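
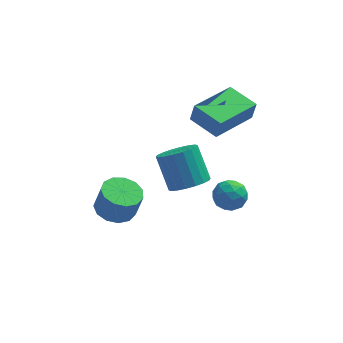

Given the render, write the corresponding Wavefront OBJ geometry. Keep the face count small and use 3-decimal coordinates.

v -0.364 0.519 -1.991
v 0.115 1.101 -2.258
v -0.296 1.983 -1.077
v -0.776 1.401 -0.809
v -0.194 1.173 -2.419
v -0.606 2.054 -1.238
v -0.537 1.115 -2.495
v -0.949 1.997 -1.314
v -0.846 0.939 -2.472
v -1.257 1.821 -1.291
v -1.059 0.68 -2.353
v -1.471 1.562 -1.172
v -1.135 0.389 -2.162
v -1.546 1.271 -0.981
v -1.058 0.124 -1.937
v -1.469 1.006 -0.756
v -0.844 -0.063 -1.723
v -1.255 0.819 -0.542
v -0.534 -0.134 -1.562
v -0.946 0.747 -0.381
v -0.191 -0.077 -1.486
v -0.603 0.805 -0.305
v 0.117 0.099 -1.509
v -0.294 0.981 -0.328
v 0.331 0.358 -1.628
v -0.081 1.24 -0.447
v 0.406 0.649 -1.819
v -0.005 1.531 -0.638
v 0.329 0.914 -2.044
v -0.082 1.796 -0.863
v -3.104 0.729 -3.485
v -2.58 1.34 -3.579
v -2.292 1.262 -2.49
v -2.816 0.651 -2.395
v -2.978 1.529 -3.461
v -2.69 1.451 -2.371
v -3.416 1.464 -3.35
v -3.128 1.386 -2.26
v -3.755 1.166 -3.281
v -3.467 1.088 -2.192
v -3.887 0.729 -3.278
v -3.599 0.651 -2.188
v -3.771 0.292 -3.34
v -3.482 0.214 -2.25
v -3.442 -0.006 -3.448
v -3.154 -0.084 -2.358
v -3.007 -0.071 -3.568
v -2.719 -0.149 -2.478
v -2.602 0.118 -3.662
v -2.314 0.04 -2.572
v -2.357 0.502 -3.699
v -2.069 0.423 -2.609
v -2.349 0.957 -3.668
v -2.061 0.879 -2.578
v -0.258 1.863 0.614
v -0.109 1.835 1.42
v 1.18 3.206 0.393
v 1.329 3.179 1.199
v 0.611 0.901 0.421
v 0.76 0.874 1.227
v 2.049 2.245 0.2
v 2.198 2.217 1.006
v 0.445 -1.242 -1.496
v 0.829 -0.71 -1.686
v 1.071 -1.37 -0.594
v 1.455 -0.838 -0.784
v 0.81 -0.739 -0.581
v 0.423 -0.659 -1.139
v 1.477 -1.421 -1.141
v 1.09 -1.341 -1.699
v 1.467 -0.82 -1.468
v 1.055 -0.399 -1.121
v 0.845 -1.681 -1.159
v 0.433 -1.26 -0.812
v 0.582 -0.964 -1.67
v 1.318 -1.116 -0.61
v 0.939 -1.057 -0.49
v 1.165 -0.744 -0.602
v 0.343 -0.935 -1.348
v 0.569 -0.622 -1.46
v 0.558 -0.639 -0.811
v 1.331 -1.458 -0.82
v 1.557 -1.145 -0.932
v 0.735 -1.336 -1.678
v 0.961 -1.023 -1.79
v 1.342 -1.441 -1.469
v 1.182 -0.716 -1.654
v 1.551 -0.792 -1.124
v 1.563 -1.134 -1.333
v 1.336 -1.088 -1.661
v 0.94 -0.469 -1.45
v 1.308 -0.544 -0.92
v 0.929 -0.486 -0.8
v 0.702 -0.439 -1.128
v 1.315 -0.534 -1.322
v 0.592 -1.536 -1.36
v 0.96 -1.611 -0.83
v 1.198 -1.641 -1.152
v 0.971 -1.594 -1.48
v 0.349 -1.288 -1.156
v 0.718 -1.364 -0.626
v 0.564 -0.992 -0.619
v 0.337 -0.946 -0.947
v 0.585 -1.546 -0.958
f 2 1 5
f 2 5 3
f 3 5 6
f 3 6 4
f 5 1 7
f 5 7 6
f 6 7 8
f 6 8 4
f 7 1 9
f 7 9 8
f 8 9 10
f 8 10 4
f 9 1 11
f 9 11 10
f 10 11 12
f 10 12 4
f 11 1 13
f 11 13 12
f 12 13 14
f 12 14 4
f 13 1 15
f 13 15 14
f 14 15 16
f 14 16 4
f 15 1 17
f 15 17 16
f 16 17 18
f 16 18 4
f 17 1 19
f 17 19 18
f 18 19 20
f 18 20 4
f 19 1 21
f 19 21 20
f 20 21 22
f 20 22 4
f 21 1 23
f 21 23 22
f 22 23 24
f 22 24 4
f 23 1 25
f 23 25 24
f 24 25 26
f 24 26 4
f 25 1 27
f 25 27 26
f 26 27 28
f 26 28 4
f 27 1 29
f 27 29 28
f 28 29 30
f 28 30 4
f 29 1 2
f 29 2 30
f 30 2 3
f 30 3 4
f 32 31 35
f 32 35 33
f 33 35 36
f 33 36 34
f 35 31 37
f 35 37 36
f 36 37 38
f 36 38 34
f 37 31 39
f 37 39 38
f 38 39 40
f 38 40 34
f 39 31 41
f 39 41 40
f 40 41 42
f 40 42 34
f 41 31 43
f 41 43 42
f 42 43 44
f 42 44 34
f 43 31 45
f 43 45 44
f 44 45 46
f 44 46 34
f 45 31 47
f 45 47 46
f 46 47 48
f 46 48 34
f 47 31 49
f 47 49 48
f 48 49 50
f 48 50 34
f 49 31 51
f 49 51 50
f 50 51 52
f 50 52 34
f 51 31 53
f 51 53 52
f 52 53 54
f 52 54 34
f 53 31 32
f 53 32 54
f 54 32 33
f 54 33 34
f 56 58 55
f 59 56 55
f 55 58 57
f 57 59 55
f 56 62 58
f 60 56 59
f 60 62 56
f 58 62 57
f 61 59 57
f 57 62 61
f 61 60 59
f 62 60 61
f 63 100 79
f 100 74 103
f 79 103 68
f 100 103 79
f 63 79 75
f 79 68 80
f 75 80 64
f 79 80 75
f 63 75 84
f 75 64 85
f 84 85 70
f 75 85 84
f 63 84 96
f 84 70 99
f 96 99 73
f 84 99 96
f 63 96 100
f 96 73 104
f 100 104 74
f 96 104 100
f 64 80 91
f 80 68 94
f 91 94 72
f 80 94 91
f 68 103 81
f 103 74 102
f 81 102 67
f 103 102 81
f 74 104 101
f 104 73 97
f 101 97 65
f 104 97 101
f 73 99 98
f 99 70 86
f 98 86 69
f 99 86 98
f 70 85 90
f 85 64 87
f 90 87 71
f 85 87 90
f 66 92 78
f 92 72 93
f 78 93 67
f 92 93 78
f 66 78 76
f 78 67 77
f 76 77 65
f 78 77 76
f 66 76 83
f 76 65 82
f 83 82 69
f 76 82 83
f 66 83 88
f 83 69 89
f 88 89 71
f 83 89 88
f 66 88 92
f 88 71 95
f 92 95 72
f 88 95 92
f 67 93 81
f 93 72 94
f 81 94 68
f 93 94 81
f 65 77 101
f 77 67 102
f 101 102 74
f 77 102 101
f 69 82 98
f 82 65 97
f 98 97 73
f 82 97 98
f 71 89 90
f 89 69 86
f 90 86 70
f 89 86 90
f 72 95 91
f 95 71 87
f 91 87 64
f 95 87 91



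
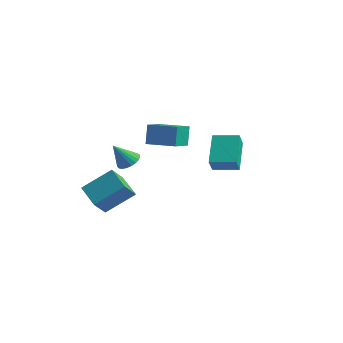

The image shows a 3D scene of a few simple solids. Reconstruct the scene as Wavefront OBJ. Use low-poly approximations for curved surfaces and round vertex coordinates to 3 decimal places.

v 1.538 2.305 1.998
v 1.776 1.804 2.706
v 2.572 2.944 2.104
v 2.81 2.442 2.812
v 2.33 1.198 0.948
v 2.568 0.696 1.656
v 3.364 1.836 1.054
v 3.602 1.335 1.762
v -3.214 -1.488 -1.049
v -2.389 -0.35 -0.024
v -3.309 -0.691 -1.858
v -2.484 0.448 -0.833
v -1.996 -1.888 -1.587
v -1.171 -0.749 -0.562
v -2.091 -1.09 -2.396
v -1.266 0.048 -1.371
v -3.38 2.89 0.286
v -3.588 3.233 1.374
v -3.777 4.177 -0.195
v -3.984 4.52 0.894
v -1.936 3.38 0.406
v -2.143 3.723 1.495
v -2.332 4.667 -0.074
v -2.54 5.01 1.014
v -2.913 1.271 -0.159
v -2.309 1.128 -0.05
v -3.267 0.609 0.939
v -2.335 1.355 0.078
v -2.461 1.567 0.166
v -2.666 1.728 0.197
v -2.913 1.81 0.166
v -3.16 1.799 0.08
v -3.364 1.696 -0.048
v -3.49 1.52 -0.195
v -3.517 1.301 -0.336
v -3.439 1.076 -0.446
v -3.27 0.885 -0.507
v -3.039 0.761 -0.507
v -2.786 0.725 -0.447
v -2.556 0.783 -0.337
v -2.387 0.926 -0.197
f 2 4 1
f 5 2 1
f 1 4 3
f 3 5 1
f 2 8 4
f 6 2 5
f 6 8 2
f 4 8 3
f 7 5 3
f 3 8 7
f 7 6 5
f 8 6 7
f 10 12 9
f 13 10 9
f 9 12 11
f 11 13 9
f 10 16 12
f 14 10 13
f 14 16 10
f 12 16 11
f 15 13 11
f 11 16 15
f 15 14 13
f 16 14 15
f 18 20 17
f 21 18 17
f 17 20 19
f 19 21 17
f 18 24 20
f 22 18 21
f 22 24 18
f 20 24 19
f 23 21 19
f 19 24 23
f 23 22 21
f 24 22 23
f 26 25 28
f 26 28 27
f 28 25 29
f 28 29 27
f 29 25 30
f 29 30 27
f 30 25 31
f 30 31 27
f 31 25 32
f 31 32 27
f 32 25 33
f 32 33 27
f 33 25 34
f 33 34 27
f 34 25 35
f 34 35 27
f 35 25 36
f 35 36 27
f 36 25 37
f 36 37 27
f 37 25 38
f 37 38 27
f 38 25 39
f 38 39 27
f 39 25 40
f 39 40 27
f 40 25 41
f 40 41 27
f 41 25 26
f 41 26 27



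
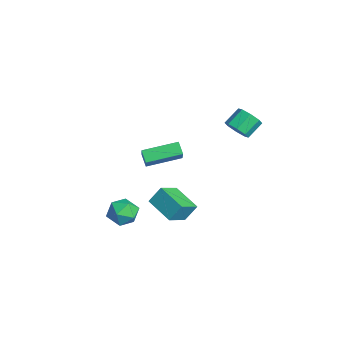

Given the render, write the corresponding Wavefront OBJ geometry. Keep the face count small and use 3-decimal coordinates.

v 1.053 2.84 3.595
v 1.517 3.374 3.222
v 1.091 4.254 3.951
v 0.627 3.72 4.325
v 0.964 3.321 2.963
v 0.538 4.202 3.692
v 0.464 2.987 3.074
v 0.038 3.867 3.804
v 0.309 2.566 3.491
v -0.117 3.446 4.221
v 0.589 2.306 3.969
v 0.163 3.186 4.698
v 1.142 2.358 4.228
v 0.716 3.239 4.957
v 1.642 2.693 4.116
v 1.216 3.573 4.846
v 1.797 3.114 3.699
v 1.371 3.994 4.429
v -3.516 -1.348 -0.749
v -2.151 -1.659 0.565
v -3.44 0.739 -0.334
v -2.075 0.429 0.98
v -2.905 -1.249 -1.36
v -1.54 -1.559 -0.046
v -2.829 0.839 -0.945
v -1.464 0.528 0.369
v -0.941 -1.56 -2.854
v -0.931 -0.861 -1.855
v -1.724 -0.479 -3.602
v -1.714 0.22 -2.603
v 0.674 -0.78 -3.417
v 0.684 -0.081 -2.418
v -0.109 0.301 -4.165
v -0.099 1 -3.166
v 1.94 -3.32 -1.173
v 2.6 -2.883 -0.617
v 2.64 -4.697 -0.923
v 3.3 -4.26 -0.367
v 2.384 -4.332 -0.065
v 1.952 -3.48 -0.219
v 3.288 -4.1 -1.321
v 2.856 -3.248 -1.475
v 3.434 -3.365 -0.709
v 2.875 -3.509 0.068
v 2.365 -4.071 -1.608
v 1.806 -4.215 -0.831
f 2 1 5
f 2 5 3
f 3 5 6
f 3 6 4
f 5 1 7
f 5 7 6
f 6 7 8
f 6 8 4
f 7 1 9
f 7 9 8
f 8 9 10
f 8 10 4
f 9 1 11
f 9 11 10
f 10 11 12
f 10 12 4
f 11 1 13
f 11 13 12
f 12 13 14
f 12 14 4
f 13 1 15
f 13 15 14
f 14 15 16
f 14 16 4
f 15 1 17
f 15 17 16
f 16 17 18
f 16 18 4
f 17 1 2
f 17 2 18
f 18 2 3
f 18 3 4
f 20 22 19
f 23 20 19
f 19 22 21
f 21 23 19
f 20 26 22
f 24 20 23
f 24 26 20
f 22 26 21
f 25 23 21
f 21 26 25
f 25 24 23
f 26 24 25
f 28 30 27
f 31 28 27
f 27 30 29
f 29 31 27
f 28 34 30
f 32 28 31
f 32 34 28
f 30 34 29
f 33 31 29
f 29 34 33
f 33 32 31
f 34 32 33
f 35 46 40
f 35 40 36
f 35 36 42
f 35 42 45
f 35 45 46
f 36 40 44
f 40 46 39
f 46 45 37
f 45 42 41
f 42 36 43
f 38 44 39
f 38 39 37
f 38 37 41
f 38 41 43
f 38 43 44
f 39 44 40
f 37 39 46
f 41 37 45
f 43 41 42
f 44 43 36



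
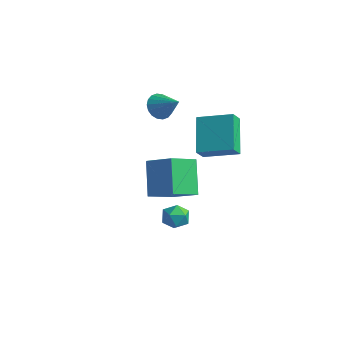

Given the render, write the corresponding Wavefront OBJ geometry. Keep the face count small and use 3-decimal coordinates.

v -1.074 1.379 0.321
v -1.326 -0.113 1.051
v 0.395 1.523 1.122
v 0.144 0.032 1.853
v -0.124 0.448 -1.253
v -0.375 -1.043 -0.522
v 1.346 0.593 -0.451
v 1.094 -0.899 0.279
v -0.602 2.125 -3.43
v -0.25 1.696 -3.99
v -1.47 1.204 -3.27
v -1.118 0.775 -3.83
v -0.757 0.893 -3.139
v -0.221 1.462 -3.238
v -1.499 1.438 -4.022
v -0.963 2.007 -4.121
v -0.805 1.271 -4.356
v -0.346 0.934 -3.81
v -1.374 1.966 -3.45
v -0.915 1.629 -2.904
v -4.079 3.859 1.762
v -3.689 4.298 1.205
v -2.801 3.861 2.658
v -3.837 4.55 1.416
v -4.033 4.665 1.696
v -4.239 4.62 1.989
v -4.412 4.424 2.237
v -4.52 4.117 2.391
v -4.54 3.758 2.42
v -4.469 3.419 2.32
v -4.32 3.168 2.109
v -4.124 3.053 1.829
v -3.919 3.098 1.536
v -3.745 3.293 1.288
v -3.638 3.601 1.134
v -3.617 3.96 1.104
v -0.575 3.122 2.545
v -0.454 2.477 3.245
v 1.003 3.967 3.049
v 1.124 3.322 3.75
v 0.536 1.858 1.19
v 0.657 1.213 1.891
v 2.114 2.703 1.695
v 2.235 2.058 2.395
f 2 4 1
f 5 2 1
f 1 4 3
f 3 5 1
f 2 8 4
f 6 2 5
f 6 8 2
f 4 8 3
f 7 5 3
f 3 8 7
f 7 6 5
f 8 6 7
f 9 20 14
f 9 14 10
f 9 10 16
f 9 16 19
f 9 19 20
f 10 14 18
f 14 20 13
f 20 19 11
f 19 16 15
f 16 10 17
f 12 18 13
f 12 13 11
f 12 11 15
f 12 15 17
f 12 17 18
f 13 18 14
f 11 13 20
f 15 11 19
f 17 15 16
f 18 17 10
f 22 21 24
f 22 24 23
f 24 21 25
f 24 25 23
f 25 21 26
f 25 26 23
f 26 21 27
f 26 27 23
f 27 21 28
f 27 28 23
f 28 21 29
f 28 29 23
f 29 21 30
f 29 30 23
f 30 21 31
f 30 31 23
f 31 21 32
f 31 32 23
f 32 21 33
f 32 33 23
f 33 21 34
f 33 34 23
f 34 21 35
f 34 35 23
f 35 21 36
f 35 36 23
f 36 21 22
f 36 22 23
f 38 40 37
f 41 38 37
f 37 40 39
f 39 41 37
f 38 44 40
f 42 38 41
f 42 44 38
f 40 44 39
f 43 41 39
f 39 44 43
f 43 42 41
f 44 42 43



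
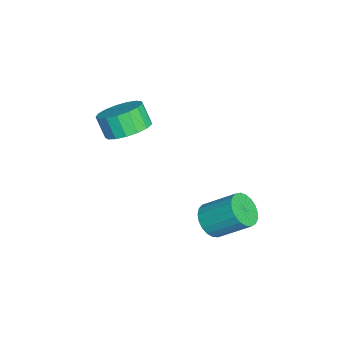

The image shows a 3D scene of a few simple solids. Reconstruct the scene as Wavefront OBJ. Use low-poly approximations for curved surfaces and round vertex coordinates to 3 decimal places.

v -3.706 -2.436 1.528
v -2.824 -2.863 1.729
v -3.233 -3.272 2.653
v -4.114 -2.844 2.452
v -2.792 -2.432 1.934
v -3.2 -2.841 2.858
v -2.968 -2.002 2.046
v -3.377 -2.411 2.97
v -3.314 -1.671 2.04
v -3.723 -2.08 2.964
v -3.749 -1.515 1.916
v -4.158 -1.924 2.84
v -4.175 -1.57 1.703
v -4.583 -1.979 2.627
v -4.492 -1.823 1.451
v -4.901 -2.232 2.375
v -4.63 -2.217 1.216
v -5.039 -2.626 2.14
v -4.556 -2.661 1.052
v -4.965 -3.069 1.976
v -4.287 -3.053 0.998
v -4.696 -3.462 1.922
v -3.885 -3.304 1.065
v -4.294 -3.712 1.989
v -3.442 -3.355 1.238
v -3.85 -3.764 2.162
v -3.059 -3.197 1.477
v -3.468 -3.605 2.401
v -0.837 1.038 -1.376
v -0.558 1.485 -1.991
v -0.283 2.789 -0.919
v -0.563 2.342 -0.304
v -0.887 1.558 -1.995
v -0.612 2.862 -0.923
v -1.207 1.541 -1.893
v -0.932 2.844 -0.82
v -1.463 1.437 -1.7
v -1.188 2.741 -0.628
v -1.612 1.264 -1.452
v -1.337 2.568 -0.38
v -1.626 1.052 -1.191
v -1.351 2.356 -0.119
v -1.504 0.838 -0.962
v -1.229 2.141 0.111
v -1.267 0.658 -0.804
v -0.992 1.961 0.268
v -0.955 0.544 -0.745
v -0.68 1.847 0.327
v -0.623 0.516 -0.796
v -0.348 1.819 0.277
v -0.329 0.577 -0.947
v -0.054 1.881 0.126
v -0.122 0.719 -1.172
v 0.153 2.022 -0.099
v -0.039 0.916 -1.432
v 0.236 2.219 -0.36
v -0.094 1.134 -1.683
v 0.181 2.437 -0.61
v -0.277 1.335 -1.881
v -0.003 2.638 -0.808
f 2 1 5
f 2 5 3
f 3 5 6
f 3 6 4
f 5 1 7
f 5 7 6
f 6 7 8
f 6 8 4
f 7 1 9
f 7 9 8
f 8 9 10
f 8 10 4
f 9 1 11
f 9 11 10
f 10 11 12
f 10 12 4
f 11 1 13
f 11 13 12
f 12 13 14
f 12 14 4
f 13 1 15
f 13 15 14
f 14 15 16
f 14 16 4
f 15 1 17
f 15 17 16
f 16 17 18
f 16 18 4
f 17 1 19
f 17 19 18
f 18 19 20
f 18 20 4
f 19 1 21
f 19 21 20
f 20 21 22
f 20 22 4
f 21 1 23
f 21 23 22
f 22 23 24
f 22 24 4
f 23 1 25
f 23 25 24
f 24 25 26
f 24 26 4
f 25 1 27
f 25 27 26
f 26 27 28
f 26 28 4
f 27 1 2
f 27 2 28
f 28 2 3
f 28 3 4
f 30 29 33
f 30 33 31
f 31 33 34
f 31 34 32
f 33 29 35
f 33 35 34
f 34 35 36
f 34 36 32
f 35 29 37
f 35 37 36
f 36 37 38
f 36 38 32
f 37 29 39
f 37 39 38
f 38 39 40
f 38 40 32
f 39 29 41
f 39 41 40
f 40 41 42
f 40 42 32
f 41 29 43
f 41 43 42
f 42 43 44
f 42 44 32
f 43 29 45
f 43 45 44
f 44 45 46
f 44 46 32
f 45 29 47
f 45 47 46
f 46 47 48
f 46 48 32
f 47 29 49
f 47 49 48
f 48 49 50
f 48 50 32
f 49 29 51
f 49 51 50
f 50 51 52
f 50 52 32
f 51 29 53
f 51 53 52
f 52 53 54
f 52 54 32
f 53 29 55
f 53 55 54
f 54 55 56
f 54 56 32
f 55 29 57
f 55 57 56
f 56 57 58
f 56 58 32
f 57 29 59
f 57 59 58
f 58 59 60
f 58 60 32
f 59 29 30
f 59 30 60
f 60 30 31
f 60 31 32



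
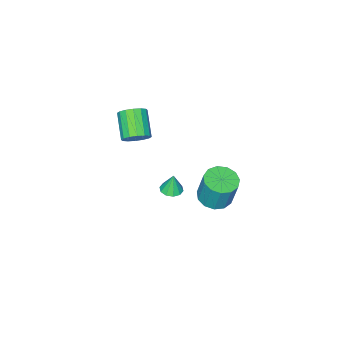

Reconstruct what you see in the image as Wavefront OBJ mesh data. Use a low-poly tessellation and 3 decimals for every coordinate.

v -3.486 -0.144 -2.3
v -2.464 0.036 -2.365
v -2.431 0.564 -0.406
v -3.454 0.384 -0.34
v -2.729 0.542 -2.497
v -2.697 1.069 -0.537
v -3.235 0.83 -2.566
v -3.202 1.357 -0.606
v -3.82 0.809 -2.551
v -3.788 1.336 -0.591
v -4.3 0.485 -2.456
v -4.267 1.013 -0.496
v -4.521 -0.038 -2.311
v -4.488 0.49 -0.351
v -4.414 -0.595 -2.163
v -4.381 -0.067 -0.203
v -4.012 -1.008 -2.058
v -3.979 -0.481 -0.099
v -3.443 -1.147 -2.031
v -3.411 -0.62 -0.071
v -2.888 -0.968 -2.088
v -2.856 -0.44 -0.128
v -2.523 -0.527 -2.213
v -2.491 0.001 -0.253
v -0.279 -3.089 3.276
v 0.401 -3.582 3.27
v -0.461 -4.784 4.278
v -1.141 -4.291 4.284
v 0.451 -3.326 3.618
v -0.411 -4.528 4.626
v 0.305 -3.006 3.875
v -0.557 -4.208 4.882
v 0.003 -2.709 3.971
v -0.86 -3.911 4.978
v -0.375 -2.513 3.881
v -1.238 -3.716 4.888
v -0.727 -2.472 3.629
v -1.59 -3.674 4.636
v -0.959 -2.596 3.282
v -1.821 -3.798 4.29
v -1.009 -2.852 2.934
v -1.871 -4.054 3.942
v -0.863 -3.172 2.678
v -1.725 -4.374 3.685
v -0.56 -3.469 2.582
v -1.423 -4.671 3.589
v -0.182 -3.664 2.672
v -1.045 -4.867 3.679
v 0.17 -3.706 2.924
v -0.693 -4.908 3.931
v -3.501 -3.617 -4.292
v -3.091 -4.181 -4.228
v -3.599 -3.543 -3.008
v -2.837 -3.831 -4.229
v -2.837 -3.399 -4.254
v -3.09 -3.05 -4.293
v -3.5 -2.918 -4.333
v -3.911 -3.054 -4.356
v -4.164 -3.404 -4.356
v -4.164 -3.836 -4.33
v -3.911 -4.184 -4.291
v -3.501 -4.316 -4.251
f 2 1 5
f 2 5 3
f 3 5 6
f 3 6 4
f 5 1 7
f 5 7 6
f 6 7 8
f 6 8 4
f 7 1 9
f 7 9 8
f 8 9 10
f 8 10 4
f 9 1 11
f 9 11 10
f 10 11 12
f 10 12 4
f 11 1 13
f 11 13 12
f 12 13 14
f 12 14 4
f 13 1 15
f 13 15 14
f 14 15 16
f 14 16 4
f 15 1 17
f 15 17 16
f 16 17 18
f 16 18 4
f 17 1 19
f 17 19 18
f 18 19 20
f 18 20 4
f 19 1 21
f 19 21 20
f 20 21 22
f 20 22 4
f 21 1 23
f 21 23 22
f 22 23 24
f 22 24 4
f 23 1 2
f 23 2 24
f 24 2 3
f 24 3 4
f 26 25 29
f 26 29 27
f 27 29 30
f 27 30 28
f 29 25 31
f 29 31 30
f 30 31 32
f 30 32 28
f 31 25 33
f 31 33 32
f 32 33 34
f 32 34 28
f 33 25 35
f 33 35 34
f 34 35 36
f 34 36 28
f 35 25 37
f 35 37 36
f 36 37 38
f 36 38 28
f 37 25 39
f 37 39 38
f 38 39 40
f 38 40 28
f 39 25 41
f 39 41 40
f 40 41 42
f 40 42 28
f 41 25 43
f 41 43 42
f 42 43 44
f 42 44 28
f 43 25 45
f 43 45 44
f 44 45 46
f 44 46 28
f 45 25 47
f 45 47 46
f 46 47 48
f 46 48 28
f 47 25 49
f 47 49 48
f 48 49 50
f 48 50 28
f 49 25 26
f 49 26 50
f 50 26 27
f 50 27 28
f 52 51 54
f 52 54 53
f 54 51 55
f 54 55 53
f 55 51 56
f 55 56 53
f 56 51 57
f 56 57 53
f 57 51 58
f 57 58 53
f 58 51 59
f 58 59 53
f 59 51 60
f 59 60 53
f 60 51 61
f 60 61 53
f 61 51 62
f 61 62 53
f 62 51 52
f 62 52 53



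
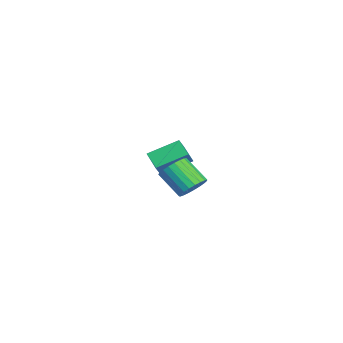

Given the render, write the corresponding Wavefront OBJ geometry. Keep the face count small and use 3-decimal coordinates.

v 3.711 0.582 0.995
v 4.214 0.921 1.687
v 3.272 -0.102 2.876
v 2.769 -0.442 2.185
v 3.924 1.17 1.67
v 2.981 0.147 2.859
v 3.597 1.316 1.537
v 2.654 0.293 2.726
v 3.289 1.336 1.31
v 2.347 0.313 2.499
v 3.055 1.225 1.029
v 2.112 0.202 2.218
v 2.934 1.003 0.742
v 1.991 -0.02 1.931
v 2.947 0.708 0.499
v 2.005 -0.315 1.688
v 3.093 0.391 0.341
v 2.15 -0.632 1.531
v 3.345 0.107 0.297
v 2.403 -0.916 1.486
v 3.661 -0.095 0.374
v 2.719 -1.118 1.563
v 3.986 -0.18 0.558
v 3.043 -1.203 1.747
v 4.263 -0.133 0.817
v 3.32 -1.156 2.007
v 4.444 0.037 1.108
v 3.502 -0.986 2.297
v 4.499 0.301 1.379
v 3.557 -0.722 2.568
v 4.418 0.614 1.584
v 3.475 -0.409 2.773
v -4.383 -1.131 -0.756
v -4.607 0.715 0.154
v -3.189 -0.696 -1.344
v -3.413 1.15 -0.434
v -3.887 -1.45 0.014
v -4.111 0.396 0.924
v -2.693 -1.015 -0.574
v -2.917 0.831 0.336
f 2 1 5
f 2 5 3
f 3 5 6
f 3 6 4
f 5 1 7
f 5 7 6
f 6 7 8
f 6 8 4
f 7 1 9
f 7 9 8
f 8 9 10
f 8 10 4
f 9 1 11
f 9 11 10
f 10 11 12
f 10 12 4
f 11 1 13
f 11 13 12
f 12 13 14
f 12 14 4
f 13 1 15
f 13 15 14
f 14 15 16
f 14 16 4
f 15 1 17
f 15 17 16
f 16 17 18
f 16 18 4
f 17 1 19
f 17 19 18
f 18 19 20
f 18 20 4
f 19 1 21
f 19 21 20
f 20 21 22
f 20 22 4
f 21 1 23
f 21 23 22
f 22 23 24
f 22 24 4
f 23 1 25
f 23 25 24
f 24 25 26
f 24 26 4
f 25 1 27
f 25 27 26
f 26 27 28
f 26 28 4
f 27 1 29
f 27 29 28
f 28 29 30
f 28 30 4
f 29 1 31
f 29 31 30
f 30 31 32
f 30 32 4
f 31 1 2
f 31 2 32
f 32 2 3
f 32 3 4
f 34 36 33
f 37 34 33
f 33 36 35
f 35 37 33
f 34 40 36
f 38 34 37
f 38 40 34
f 36 40 35
f 39 37 35
f 35 40 39
f 39 38 37
f 40 38 39



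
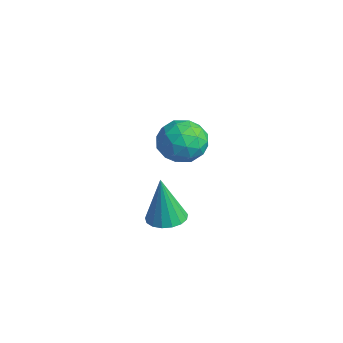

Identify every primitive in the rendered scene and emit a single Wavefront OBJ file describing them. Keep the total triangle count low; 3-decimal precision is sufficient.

v 2.333 -1.309 0.411
v 2.947 -1.806 0.405
v 2.207 -1.491 2.469
v 3.107 -1.466 0.445
v 3.089 -1.09 0.477
v 2.899 -0.763 0.494
v 2.578 -0.562 0.492
v 2.202 -0.532 0.472
v 1.856 -0.68 0.437
v 1.619 -0.972 0.397
v 1.546 -1.341 0.36
v 1.653 -1.703 0.334
v 1.916 -1.974 0.326
v 2.274 -2.093 0.338
v 2.647 -2.033 0.366
v -2.89 2.176 1.527
v -1.978 2.677 1.128
v -2.442 0.663 0.652
v -1.53 1.164 0.253
v -1.605 0.925 1.339
v -1.881 1.86 1.88
v -2.539 1.48 -0.1
v -2.815 2.415 0.441
v -1.761 2.247 0.123
v -1.183 1.903 1.012
v -3.237 1.437 0.768
v -2.659 1.093 1.657
v -2.473 2.559 1.404
v -1.947 0.781 0.376
v -1.991 0.64 1.014
v -1.454 0.935 0.78
v -2.417 2.079 1.846
v -1.88 2.373 1.612
v -1.661 1.343 1.736
v -2.54 0.967 0.168
v -2.003 1.261 -0.066
v -2.966 2.405 1
v -2.429 2.7 0.766
v -2.759 1.997 0.044
v -1.809 2.601 0.579
v -1.546 1.712 0.065
v -2.139 1.898 -0.143
v -2.302 2.447 0.175
v -1.47 2.399 1.101
v -1.207 1.51 0.588
v -1.251 1.369 1.226
v -1.413 1.919 1.543
v -1.342 2.146 0.511
v -3.213 1.83 1.192
v -2.95 0.941 0.679
v -3.007 1.421 0.237
v -3.169 1.971 0.554
v -2.874 1.628 1.715
v -2.611 0.739 1.201
v -2.118 0.893 1.605
v -2.281 1.442 1.923
v -3.078 1.194 1.269
f 2 1 4
f 2 4 3
f 4 1 5
f 4 5 3
f 5 1 6
f 5 6 3
f 6 1 7
f 6 7 3
f 7 1 8
f 7 8 3
f 8 1 9
f 8 9 3
f 9 1 10
f 9 10 3
f 10 1 11
f 10 11 3
f 11 1 12
f 11 12 3
f 12 1 13
f 12 13 3
f 13 1 14
f 13 14 3
f 14 1 15
f 14 15 3
f 15 1 2
f 15 2 3
f 16 53 32
f 53 27 56
f 32 56 21
f 53 56 32
f 16 32 28
f 32 21 33
f 28 33 17
f 32 33 28
f 16 28 37
f 28 17 38
f 37 38 23
f 28 38 37
f 16 37 49
f 37 23 52
f 49 52 26
f 37 52 49
f 16 49 53
f 49 26 57
f 53 57 27
f 49 57 53
f 17 33 44
f 33 21 47
f 44 47 25
f 33 47 44
f 21 56 34
f 56 27 55
f 34 55 20
f 56 55 34
f 27 57 54
f 57 26 50
f 54 50 18
f 57 50 54
f 26 52 51
f 52 23 39
f 51 39 22
f 52 39 51
f 23 38 43
f 38 17 40
f 43 40 24
f 38 40 43
f 19 45 31
f 45 25 46
f 31 46 20
f 45 46 31
f 19 31 29
f 31 20 30
f 29 30 18
f 31 30 29
f 19 29 36
f 29 18 35
f 36 35 22
f 29 35 36
f 19 36 41
f 36 22 42
f 41 42 24
f 36 42 41
f 19 41 45
f 41 24 48
f 45 48 25
f 41 48 45
f 20 46 34
f 46 25 47
f 34 47 21
f 46 47 34
f 18 30 54
f 30 20 55
f 54 55 27
f 30 55 54
f 22 35 51
f 35 18 50
f 51 50 26
f 35 50 51
f 24 42 43
f 42 22 39
f 43 39 23
f 42 39 43
f 25 48 44
f 48 24 40
f 44 40 17
f 48 40 44



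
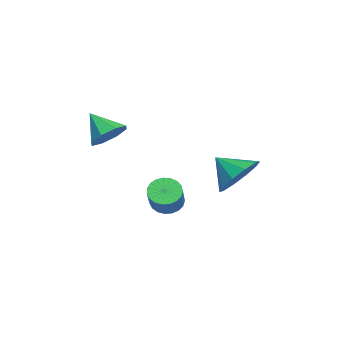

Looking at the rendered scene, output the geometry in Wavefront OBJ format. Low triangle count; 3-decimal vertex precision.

v 2.368 -3.393 1.791
v 2.85 -3.111 2.364
v 1.752 -4.127 2.669
v 2.345 -2.772 2.294
v 1.854 -2.796 1.929
v 1.664 -3.17 1.483
v 1.886 -3.674 1.218
v 2.391 -4.014 1.287
v 2.882 -3.99 1.652
v 3.072 -3.616 2.098
v -0.613 -1.429 -2.838
v -0.167 -1.221 -3.307
v 0.899 -1.262 -2.311
v 0.453 -1.471 -1.842
v -0.259 -0.976 -3.199
v 0.808 -1.017 -2.203
v -0.411 -0.809 -3.029
v 0.656 -0.85 -2.033
v -0.598 -0.75 -2.826
v 0.468 -0.791 -1.83
v -0.789 -0.808 -2.625
v 0.278 -0.849 -1.629
v -0.948 -0.974 -2.461
v 0.118 -1.015 -1.464
v -1.05 -1.218 -2.362
v 0.017 -1.259 -1.366
v -1.076 -1.499 -2.345
v -0.01 -1.54 -1.349
v -1.023 -1.768 -2.414
v 0.044 -1.809 -1.418
v -0.898 -1.979 -2.556
v 0.169 -2.02 -1.56
v -0.724 -2.094 -2.747
v 0.342 -2.135 -1.751
v -0.531 -2.095 -2.953
v 0.535 -2.136 -1.957
v -0.353 -1.98 -3.14
v 0.714 -2.021 -2.144
v -0.219 -1.77 -3.275
v 0.848 -1.812 -2.279
v -0.153 -1.502 -3.334
v 0.913 -1.543 -2.338
v 0.718 1.328 -0.929
v 1.535 0.705 -1.142
v 0.222 0.412 -0.151
v 1.687 1.064 -0.623
v 1.468 1.523 -0.22
v 0.963 1.908 -0.088
v 0.364 2.072 -0.277
v -0.1 1.951 -0.715
v -0.251 1.593 -1.234
v -0.033 1.133 -1.637
v 0.473 0.748 -1.769
v 1.072 0.585 -1.58
f 2 1 4
f 2 4 3
f 4 1 5
f 4 5 3
f 5 1 6
f 5 6 3
f 6 1 7
f 6 7 3
f 7 1 8
f 7 8 3
f 8 1 9
f 8 9 3
f 9 1 10
f 9 10 3
f 10 1 2
f 10 2 3
f 12 11 15
f 12 15 13
f 13 15 16
f 13 16 14
f 15 11 17
f 15 17 16
f 16 17 18
f 16 18 14
f 17 11 19
f 17 19 18
f 18 19 20
f 18 20 14
f 19 11 21
f 19 21 20
f 20 21 22
f 20 22 14
f 21 11 23
f 21 23 22
f 22 23 24
f 22 24 14
f 23 11 25
f 23 25 24
f 24 25 26
f 24 26 14
f 25 11 27
f 25 27 26
f 26 27 28
f 26 28 14
f 27 11 29
f 27 29 28
f 28 29 30
f 28 30 14
f 29 11 31
f 29 31 30
f 30 31 32
f 30 32 14
f 31 11 33
f 31 33 32
f 32 33 34
f 32 34 14
f 33 11 35
f 33 35 34
f 34 35 36
f 34 36 14
f 35 11 37
f 35 37 36
f 36 37 38
f 36 38 14
f 37 11 39
f 37 39 38
f 38 39 40
f 38 40 14
f 39 11 41
f 39 41 40
f 40 41 42
f 40 42 14
f 41 11 12
f 41 12 42
f 42 12 13
f 42 13 14
f 44 43 46
f 44 46 45
f 46 43 47
f 46 47 45
f 47 43 48
f 47 48 45
f 48 43 49
f 48 49 45
f 49 43 50
f 49 50 45
f 50 43 51
f 50 51 45
f 51 43 52
f 51 52 45
f 52 43 53
f 52 53 45
f 53 43 54
f 53 54 45
f 54 43 44
f 54 44 45



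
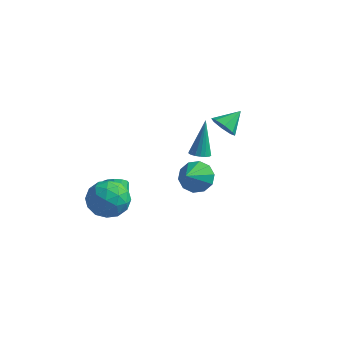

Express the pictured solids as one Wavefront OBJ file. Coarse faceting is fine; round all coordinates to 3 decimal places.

v 0.953 0.84 0.377
v 1.232 0.396 0.574
v 0.827 1.62 2.323
v 1.415 0.557 0.521
v 1.506 0.774 0.439
v 1.487 1.005 0.346
v 1.363 1.202 0.258
v 1.157 1.328 0.195
v 0.911 1.357 0.167
v 0.673 1.283 0.181
v 0.491 1.122 0.234
v 0.4 0.905 0.315
v 0.419 0.675 0.409
v 0.543 0.477 0.496
v 0.748 0.351 0.56
v 0.994 0.322 0.588
v -2.628 -1.239 -3.019
v -2.033 -1.105 -2.768
v -2.476 -0.327 -2.13
v -3.072 -0.461 -2.381
v -2.073 -0.885 -3.065
v -2.517 -0.107 -2.427
v -2.29 -0.777 -3.347
v -2.733 0.001 -2.709
v -2.614 -0.816 -3.525
v -3.058 -0.038 -2.887
v -2.943 -0.989 -3.543
v -3.386 -0.211 -2.905
v -3.171 -1.242 -3.394
v -3.615 -0.463 -2.756
v -3.228 -1.493 -3.126
v -3.671 -0.715 -2.488
v -3.094 -1.664 -2.824
v -3.537 -0.886 -2.186
v -2.812 -1.7 -2.584
v -3.256 -0.922 -1.946
v -2.472 -1.59 -2.482
v -2.915 -0.811 -1.844
v -2.181 -1.368 -2.551
v -2.625 -0.59 -1.913
v -2.078 -1.63 -1.441
v -1.114 -2.19 -1.787
v -3.106 -3.17 -1.813
v -2.142 -3.73 -2.159
v -2.289 -3.462 -1.033
v -1.653 -2.51 -0.803
v -2.567 -2.85 -2.797
v -1.931 -1.898 -2.567
v -1.416 -2.944 -2.625
v -1.244 -3.322 -1.535
v -2.976 -2.038 -2.065
v -2.804 -2.416 -0.975
v -1.506 -1.775 -1.581
v -2.714 -3.585 -2.019
v -2.8 -3.428 -1.357
v -2.234 -3.757 -1.56
v -1.823 -1.963 -1.003
v -1.256 -2.292 -1.206
v -1.947 -3.04 -0.763
v -2.964 -3.068 -2.394
v -2.397 -3.397 -2.597
v -1.986 -1.603 -2.04
v -1.42 -1.932 -2.243
v -2.273 -2.32 -2.837
v -1.117 -2.547 -2.277
v -1.721 -3.452 -2.496
v -1.97 -2.935 -2.871
v -1.597 -2.375 -2.736
v -1.016 -2.769 -1.636
v -1.62 -3.674 -1.855
v -1.706 -3.517 -1.193
v -1.333 -2.958 -1.058
v -1.193 -3.212 -2.129
v -2.6 -1.686 -1.745
v -3.204 -2.591 -1.964
v -2.887 -2.402 -2.542
v -2.514 -1.843 -2.407
v -2.499 -1.908 -1.104
v -3.103 -2.813 -1.323
v -2.623 -2.985 -0.864
v -2.25 -2.425 -0.729
v -3.027 -2.148 -1.471
v 0.919 3.235 0.885
v 1.142 3.595 0.23
v 1.341 4.265 1.595
v 0.578 3.722 0.38
v 0.214 3.564 0.827
v 0.263 3.213 1.307
v 0.696 2.875 1.54
v 1.26 2.748 1.39
v 1.624 2.906 0.944
v 1.575 3.257 0.463
v 2.782 -2.767 1.717
v 3.206 -2.281 2.344
v 2.858 -3.873 2.523
v 2.66 -2.248 2.442
v 2.16 -2.413 2.263
v 1.897 -2.713 1.875
v 1.973 -3.034 1.427
v 2.357 -3.253 1.09
v 2.904 -3.287 0.993
v 3.404 -3.121 1.172
v 3.666 -2.821 1.559
v 3.591 -2.5 2.007
f 2 1 4
f 2 4 3
f 4 1 5
f 4 5 3
f 5 1 6
f 5 6 3
f 6 1 7
f 6 7 3
f 7 1 8
f 7 8 3
f 8 1 9
f 8 9 3
f 9 1 10
f 9 10 3
f 10 1 11
f 10 11 3
f 11 1 12
f 11 12 3
f 12 1 13
f 12 13 3
f 13 1 14
f 13 14 3
f 14 1 15
f 14 15 3
f 15 1 16
f 15 16 3
f 16 1 2
f 16 2 3
f 18 17 21
f 18 21 19
f 19 21 22
f 19 22 20
f 21 17 23
f 21 23 22
f 22 23 24
f 22 24 20
f 23 17 25
f 23 25 24
f 24 25 26
f 24 26 20
f 25 17 27
f 25 27 26
f 26 27 28
f 26 28 20
f 27 17 29
f 27 29 28
f 28 29 30
f 28 30 20
f 29 17 31
f 29 31 30
f 30 31 32
f 30 32 20
f 31 17 33
f 31 33 32
f 32 33 34
f 32 34 20
f 33 17 35
f 33 35 34
f 34 35 36
f 34 36 20
f 35 17 37
f 35 37 36
f 36 37 38
f 36 38 20
f 37 17 39
f 37 39 38
f 38 39 40
f 38 40 20
f 39 17 18
f 39 18 40
f 40 18 19
f 40 19 20
f 41 78 57
f 78 52 81
f 57 81 46
f 78 81 57
f 41 57 53
f 57 46 58
f 53 58 42
f 57 58 53
f 41 53 62
f 53 42 63
f 62 63 48
f 53 63 62
f 41 62 74
f 62 48 77
f 74 77 51
f 62 77 74
f 41 74 78
f 74 51 82
f 78 82 52
f 74 82 78
f 42 58 69
f 58 46 72
f 69 72 50
f 58 72 69
f 46 81 59
f 81 52 80
f 59 80 45
f 81 80 59
f 52 82 79
f 82 51 75
f 79 75 43
f 82 75 79
f 51 77 76
f 77 48 64
f 76 64 47
f 77 64 76
f 48 63 68
f 63 42 65
f 68 65 49
f 63 65 68
f 44 70 56
f 70 50 71
f 56 71 45
f 70 71 56
f 44 56 54
f 56 45 55
f 54 55 43
f 56 55 54
f 44 54 61
f 54 43 60
f 61 60 47
f 54 60 61
f 44 61 66
f 61 47 67
f 66 67 49
f 61 67 66
f 44 66 70
f 66 49 73
f 70 73 50
f 66 73 70
f 45 71 59
f 71 50 72
f 59 72 46
f 71 72 59
f 43 55 79
f 55 45 80
f 79 80 52
f 55 80 79
f 47 60 76
f 60 43 75
f 76 75 51
f 60 75 76
f 49 67 68
f 67 47 64
f 68 64 48
f 67 64 68
f 50 73 69
f 73 49 65
f 69 65 42
f 73 65 69
f 84 83 86
f 84 86 85
f 86 83 87
f 86 87 85
f 87 83 88
f 87 88 85
f 88 83 89
f 88 89 85
f 89 83 90
f 89 90 85
f 90 83 91
f 90 91 85
f 91 83 92
f 91 92 85
f 92 83 84
f 92 84 85
f 94 93 96
f 94 96 95
f 96 93 97
f 96 97 95
f 97 93 98
f 97 98 95
f 98 93 99
f 98 99 95
f 99 93 100
f 99 100 95
f 100 93 101
f 100 101 95
f 101 93 102
f 101 102 95
f 102 93 103
f 102 103 95
f 103 93 104
f 103 104 95
f 104 93 94
f 104 94 95



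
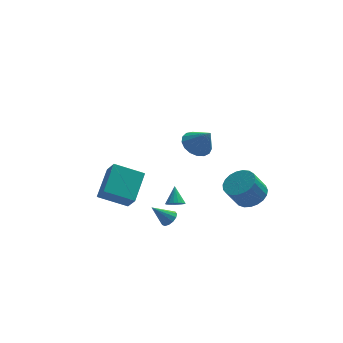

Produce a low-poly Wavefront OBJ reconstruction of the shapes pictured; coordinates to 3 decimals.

v 1.339 4.021 2.668
v 2.038 4.803 2.689
v 2.081 3.319 4.052
v 1.662 4.971 2.977
v 1.211 4.921 3.193
v 0.79 4.665 3.29
v 0.494 4.261 3.244
v 0.392 3.803 3.066
v 0.506 3.394 2.797
v 0.812 3.129 2.499
v 1.238 3.068 2.239
v 1.687 3.226 2.078
v 2.056 3.565 2.052
v 2.261 4.01 2.167
v 2.255 4.456 2.397
v -4.95 -3.501 4.121
v -4.202 -1.811 5.239
v -5.282 -2.697 3.128
v -4.534 -1.007 4.246
v -3.206 -3.753 3.334
v -2.458 -2.063 4.452
v -3.538 -2.949 2.341
v -2.79 -1.259 3.459
v 3.661 -2.392 2.322
v 4.206 -3.295 2.427
v 3.424 -3.611 3.763
v 2.879 -2.708 3.658
v 4.461 -3.008 2.644
v 3.679 -3.325 3.98
v 4.577 -2.615 2.805
v 3.796 -2.932 4.141
v 4.536 -2.183 2.883
v 3.754 -2.5 4.219
v 4.343 -1.788 2.864
v 3.561 -2.104 4.2
v 4.032 -1.496 2.751
v 3.25 -1.813 4.087
v 3.657 -1.36 2.564
v 2.875 -1.676 3.9
v 3.282 -1.402 2.335
v 2.501 -1.718 3.671
v 2.973 -1.615 2.104
v 2.192 -1.931 3.44
v 2.783 -1.962 1.91
v 2.002 -2.279 3.247
v 2.745 -2.384 1.788
v 1.963 -2.701 3.124
v 2.865 -2.807 1.758
v 2.083 -3.124 3.094
v 3.123 -3.158 1.826
v 2.341 -3.475 3.162
v 3.473 -3.377 1.979
v 2.692 -3.694 3.315
v 3.856 -3.425 2.192
v 3.075 -3.742 3.528
v -1.214 -3.341 1.343
v -0.866 -3.697 1.678
v -2.226 -3.339 2.397
v -0.783 -3.38 1.758
v -0.836 -3.05 1.706
v -1.009 -2.812 1.539
v -1.248 -2.743 1.31
v -1.476 -2.863 1.091
v -1.621 -3.135 0.953
v -1.637 -3.473 0.938
v -1.519 -3.768 1.052
v -1.304 -3.928 1.259
v -1.061 -3.902 1.492
v -0.68 -1.828 1.509
v -0.336 -2.197 1.815
v -0.62 -0.992 2.451
v -0.162 -2.055 1.678
v -0.092 -1.868 1.507
v -0.137 -1.673 1.337
v -0.291 -1.509 1.201
v -0.521 -1.408 1.127
v -0.783 -1.39 1.127
v -1.025 -1.459 1.204
v -1.198 -1.6 1.341
v -1.269 -1.787 1.511
v -1.223 -1.982 1.681
v -1.07 -2.146 1.817
v -0.839 -2.247 1.892
v -0.577 -2.265 1.891
f 2 1 4
f 2 4 3
f 4 1 5
f 4 5 3
f 5 1 6
f 5 6 3
f 6 1 7
f 6 7 3
f 7 1 8
f 7 8 3
f 8 1 9
f 8 9 3
f 9 1 10
f 9 10 3
f 10 1 11
f 10 11 3
f 11 1 12
f 11 12 3
f 12 1 13
f 12 13 3
f 13 1 14
f 13 14 3
f 14 1 15
f 14 15 3
f 15 1 2
f 15 2 3
f 17 19 16
f 20 17 16
f 16 19 18
f 18 20 16
f 17 23 19
f 21 17 20
f 21 23 17
f 19 23 18
f 22 20 18
f 18 23 22
f 22 21 20
f 23 21 22
f 25 24 28
f 25 28 26
f 26 28 29
f 26 29 27
f 28 24 30
f 28 30 29
f 29 30 31
f 29 31 27
f 30 24 32
f 30 32 31
f 31 32 33
f 31 33 27
f 32 24 34
f 32 34 33
f 33 34 35
f 33 35 27
f 34 24 36
f 34 36 35
f 35 36 37
f 35 37 27
f 36 24 38
f 36 38 37
f 37 38 39
f 37 39 27
f 38 24 40
f 38 40 39
f 39 40 41
f 39 41 27
f 40 24 42
f 40 42 41
f 41 42 43
f 41 43 27
f 42 24 44
f 42 44 43
f 43 44 45
f 43 45 27
f 44 24 46
f 44 46 45
f 45 46 47
f 45 47 27
f 46 24 48
f 46 48 47
f 47 48 49
f 47 49 27
f 48 24 50
f 48 50 49
f 49 50 51
f 49 51 27
f 50 24 52
f 50 52 51
f 51 52 53
f 51 53 27
f 52 24 54
f 52 54 53
f 53 54 55
f 53 55 27
f 54 24 25
f 54 25 55
f 55 25 26
f 55 26 27
f 57 56 59
f 57 59 58
f 59 56 60
f 59 60 58
f 60 56 61
f 60 61 58
f 61 56 62
f 61 62 58
f 62 56 63
f 62 63 58
f 63 56 64
f 63 64 58
f 64 56 65
f 64 65 58
f 65 56 66
f 65 66 58
f 66 56 67
f 66 67 58
f 67 56 68
f 67 68 58
f 68 56 57
f 68 57 58
f 70 69 72
f 70 72 71
f 72 69 73
f 72 73 71
f 73 69 74
f 73 74 71
f 74 69 75
f 74 75 71
f 75 69 76
f 75 76 71
f 76 69 77
f 76 77 71
f 77 69 78
f 77 78 71
f 78 69 79
f 78 79 71
f 79 69 80
f 79 80 71
f 80 69 81
f 80 81 71
f 81 69 82
f 81 82 71
f 82 69 83
f 82 83 71
f 83 69 84
f 83 84 71
f 84 69 70
f 84 70 71



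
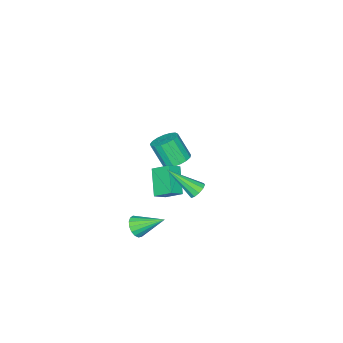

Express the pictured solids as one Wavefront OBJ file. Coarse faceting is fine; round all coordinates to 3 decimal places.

v -2.38 -2.471 -3.665
v -1.967 -1.848 -3.329
v -1.846 -2.666 -1.959
v -2.26 -3.289 -2.295
v -2.342 -1.766 -3.247
v -2.221 -2.584 -1.878
v -2.726 -1.846 -3.261
v -2.605 -2.665 -1.892
v -3.031 -2.07 -3.368
v -2.91 -2.888 -1.998
v -3.187 -2.385 -3.542
v -3.066 -3.203 -2.172
v -3.158 -2.72 -3.745
v -3.037 -3.538 -2.375
v -2.951 -2.997 -3.929
v -2.83 -3.816 -2.559
v -2.613 -3.155 -4.053
v -2.492 -3.973 -2.683
v -2.222 -3.155 -4.088
v -2.101 -3.974 -2.718
v -1.868 -2.999 -4.026
v -1.747 -3.817 -2.656
v -1.63 -2.722 -3.881
v -1.509 -3.54 -2.511
v -1.565 -2.387 -3.687
v -1.444 -3.205 -2.317
v -1.686 -2.072 -3.488
v -1.566 -2.89 -2.118
v 3.958 0.552 -3.036
v 4.566 0.772 -2.903
v 3.302 1.828 -2.144
v 4.489 0.92 -3.172
v 4.291 0.984 -3.409
v 4.016 0.949 -3.561
v 3.728 0.823 -3.593
v 3.493 0.635 -3.497
v 3.364 0.428 -3.296
v 3.372 0.249 -3.035
v 3.514 0.14 -2.775
v 3.758 0.126 -2.575
v 4.047 0.208 -2.48
v 4.317 0.37 -2.513
v 4.504 0.574 -2.666
v 3.432 4.07 1.555
v 3.727 4.43 1.786
v 4.108 2.73 2.785
v 3.443 4.425 1.936
v 3.155 4.283 1.94
v 2.972 4.06 1.798
v 2.965 3.841 1.563
v 3.136 3.71 1.325
v 3.421 3.716 1.175
v 3.709 3.857 1.171
v 3.892 4.08 1.313
v 3.899 4.299 1.548
v 1.857 0.417 -0.015
v 2.528 0.276 0.416
v 1.631 1.348 0.639
v 2.302 1.207 1.07
v 2.718 1.353 -1.05
v 3.389 1.212 -0.619
v 2.492 2.284 -0.396
v 3.163 2.143 0.035
f 2 1 5
f 2 5 3
f 3 5 6
f 3 6 4
f 5 1 7
f 5 7 6
f 6 7 8
f 6 8 4
f 7 1 9
f 7 9 8
f 8 9 10
f 8 10 4
f 9 1 11
f 9 11 10
f 10 11 12
f 10 12 4
f 11 1 13
f 11 13 12
f 12 13 14
f 12 14 4
f 13 1 15
f 13 15 14
f 14 15 16
f 14 16 4
f 15 1 17
f 15 17 16
f 16 17 18
f 16 18 4
f 17 1 19
f 17 19 18
f 18 19 20
f 18 20 4
f 19 1 21
f 19 21 20
f 20 21 22
f 20 22 4
f 21 1 23
f 21 23 22
f 22 23 24
f 22 24 4
f 23 1 25
f 23 25 24
f 24 25 26
f 24 26 4
f 25 1 27
f 25 27 26
f 26 27 28
f 26 28 4
f 27 1 2
f 27 2 28
f 28 2 3
f 28 3 4
f 30 29 32
f 30 32 31
f 32 29 33
f 32 33 31
f 33 29 34
f 33 34 31
f 34 29 35
f 34 35 31
f 35 29 36
f 35 36 31
f 36 29 37
f 36 37 31
f 37 29 38
f 37 38 31
f 38 29 39
f 38 39 31
f 39 29 40
f 39 40 31
f 40 29 41
f 40 41 31
f 41 29 42
f 41 42 31
f 42 29 43
f 42 43 31
f 43 29 30
f 43 30 31
f 45 44 47
f 45 47 46
f 47 44 48
f 47 48 46
f 48 44 49
f 48 49 46
f 49 44 50
f 49 50 46
f 50 44 51
f 50 51 46
f 51 44 52
f 51 52 46
f 52 44 53
f 52 53 46
f 53 44 54
f 53 54 46
f 54 44 55
f 54 55 46
f 55 44 45
f 55 45 46
f 57 59 56
f 60 57 56
f 56 59 58
f 58 60 56
f 57 63 59
f 61 57 60
f 61 63 57
f 59 63 58
f 62 60 58
f 58 63 62
f 62 61 60
f 63 61 62



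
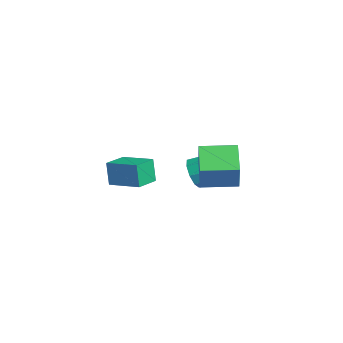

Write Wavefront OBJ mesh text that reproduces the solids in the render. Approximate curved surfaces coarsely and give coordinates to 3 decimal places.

v -2.729 -3.533 -3.662
v -3.069 -3.614 -2.234
v -1.435 -2.154 -3.276
v -1.775 -2.235 -1.848
v -1.685 -4.565 -3.472
v -2.025 -4.646 -2.044
v -0.391 -3.186 -3.086
v -0.731 -3.267 -1.658
v 2.549 -0.66 0.008
v 3.566 -0.861 1.73
v 2.839 1.227 0.057
v 3.856 1.026 1.779
v 4.044 -0.866 -0.899
v 5.061 -1.067 0.823
v 4.334 1.021 -0.85
v 5.351 0.82 0.872
v 0.047 -0.436 -2.091
v 0.43 -0.875 -1.328
v 0.876 0.696 -0.647
v 0.493 1.136 -1.409
v 0.884 -0.801 -1.796
v 1.331 0.77 -1.115
v 0.947 -0.556 -2.402
v 1.393 1.015 -1.721
v 0.588 -0.255 -2.863
v 1.034 1.317 -2.181
v -0.024 -0.038 -2.962
v 0.423 1.533 -2.28
v -0.603 -0.007 -2.653
v -0.156 1.564 -1.972
v -0.878 -0.177 -2.082
v -0.431 1.394 -1.4
v -0.72 -0.468 -1.514
v -0.274 1.103 -0.833
v -0.204 -0.744 -1.217
v 0.243 0.828 -0.535
f 2 4 1
f 5 2 1
f 1 4 3
f 3 5 1
f 2 8 4
f 6 2 5
f 6 8 2
f 4 8 3
f 7 5 3
f 3 8 7
f 7 6 5
f 8 6 7
f 10 12 9
f 13 10 9
f 9 12 11
f 11 13 9
f 10 16 12
f 14 10 13
f 14 16 10
f 12 16 11
f 15 13 11
f 11 16 15
f 15 14 13
f 16 14 15
f 18 17 21
f 18 21 19
f 19 21 22
f 19 22 20
f 21 17 23
f 21 23 22
f 22 23 24
f 22 24 20
f 23 17 25
f 23 25 24
f 24 25 26
f 24 26 20
f 25 17 27
f 25 27 26
f 26 27 28
f 26 28 20
f 27 17 29
f 27 29 28
f 28 29 30
f 28 30 20
f 29 17 31
f 29 31 30
f 30 31 32
f 30 32 20
f 31 17 33
f 31 33 32
f 32 33 34
f 32 34 20
f 33 17 35
f 33 35 34
f 34 35 36
f 34 36 20
f 35 17 18
f 35 18 36
f 36 18 19
f 36 19 20



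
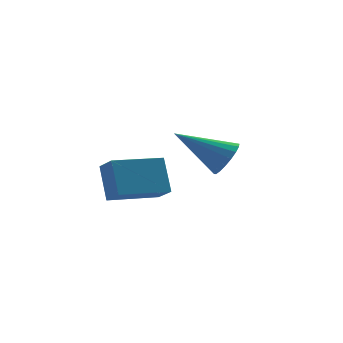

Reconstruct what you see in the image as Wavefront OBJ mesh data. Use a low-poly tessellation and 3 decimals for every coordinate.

v 0.393 1.207 -0.475
v 0.843 1.523 -0.011
v -1.113 1.833 0.555
v 0.791 1.753 -0.227
v 0.66 1.876 -0.493
v 0.476 1.865 -0.755
v 0.276 1.724 -0.962
v 0.099 1.481 -1.072
v -0.02 1.184 -1.065
v -0.056 0.891 -0.94
v -0.004 0.66 -0.724
v 0.127 0.538 -0.458
v 0.311 0.548 -0.196
v 0.511 0.689 0.011
v 0.688 0.932 0.122
v 0.806 1.23 0.114
v -3.976 -2.16 0.014
v -3.972 -1.397 1.066
v -4.152 -1.479 -0.48
v -4.148 -0.715 0.572
v -2.332 -1.885 -0.192
v -2.328 -1.121 0.86
v -2.508 -1.203 -0.686
v -2.504 -0.44 0.366
f 2 1 4
f 2 4 3
f 4 1 5
f 4 5 3
f 5 1 6
f 5 6 3
f 6 1 7
f 6 7 3
f 7 1 8
f 7 8 3
f 8 1 9
f 8 9 3
f 9 1 10
f 9 10 3
f 10 1 11
f 10 11 3
f 11 1 12
f 11 12 3
f 12 1 13
f 12 13 3
f 13 1 14
f 13 14 3
f 14 1 15
f 14 15 3
f 15 1 16
f 15 16 3
f 16 1 2
f 16 2 3
f 18 20 17
f 21 18 17
f 17 20 19
f 19 21 17
f 18 24 20
f 22 18 21
f 22 24 18
f 20 24 19
f 23 21 19
f 19 24 23
f 23 22 21
f 24 22 23



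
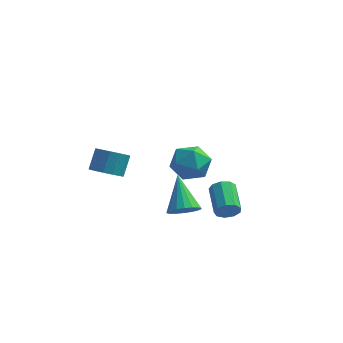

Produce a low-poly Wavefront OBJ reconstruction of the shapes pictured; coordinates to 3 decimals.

v -1.268 -1.575 -0.572
v -0.554 -1.59 -0.663
v -0.437 -0.941 0.141
v -1.152 -0.925 0.232
v -0.673 -1.307 -0.875
v -0.556 -0.658 -0.071
v -0.95 -1.095 -1.005
v -0.833 -0.446 -0.201
v -1.313 -1.012 -1.019
v -1.196 -0.363 -0.215
v -1.664 -1.08 -0.914
v -1.547 -0.431 -0.11
v -1.909 -1.28 -0.717
v -1.792 -0.631 0.087
v -1.983 -1.559 -0.481
v -1.866 -0.91 0.323
v -1.864 -1.842 -0.269
v -1.747 -1.193 0.535
v -1.587 -2.054 -0.139
v -1.47 -1.405 0.665
v -1.224 -2.137 -0.125
v -1.107 -1.488 0.679
v -0.873 -2.069 -0.23
v -0.756 -1.42 0.574
v -0.628 -1.869 -0.427
v -0.511 -1.22 0.377
v 1.917 -1.656 -2.26
v 2.593 -1.521 -2.09
v 1.383 -0.444 -1.1
v 2.538 -1.319 -2.326
v 2.36 -1.183 -2.55
v 2.095 -1.141 -2.716
v 1.794 -1.201 -2.791
v 1.517 -1.352 -2.762
v 1.32 -1.562 -2.633
v 1.241 -1.791 -2.43
v 1.296 -1.993 -2.193
v 1.473 -2.129 -1.97
v 1.739 -2.17 -1.804
v 2.04 -2.11 -1.728
v 2.316 -1.96 -1.758
v 2.514 -1.75 -1.887
v 0.45 4.714 -3.908
v 1.428 4.636 -4.097
v 0.452 3.224 -3.283
v 1.43 3.146 -3.472
v 1.107 3.776 -2.768
v 1.105 4.697 -3.154
v 0.775 3.163 -4.226
v 0.773 4.084 -4.612
v 1.628 3.677 -4.294
v 1.833 4.056 -3.393
v 0.047 3.804 -3.987
v 0.252 4.183 -3.086
v 3.302 0.284 -3.586
v 3.517 0.529 -4.054
v 3.032 1.78 -3.622
v 2.818 1.536 -3.154
v 3.152 0.41 -4.121
v 2.667 1.662 -3.689
v 2.857 0.233 -3.938
v 2.372 1.485 -3.506
v 2.77 0.08 -3.59
v 2.286 1.331 -3.158
v 2.933 0.022 -3.24
v 2.448 1.274 -2.808
v 3.268 0.087 -3.052
v 2.783 1.339 -2.62
v 3.62 0.244 -3.114
v 3.135 1.496 -2.682
v 3.822 0.42 -3.396
v 3.338 1.672 -2.965
v 3.782 0.533 -3.768
v 3.297 1.784 -3.336
f 2 1 5
f 2 5 3
f 3 5 6
f 3 6 4
f 5 1 7
f 5 7 6
f 6 7 8
f 6 8 4
f 7 1 9
f 7 9 8
f 8 9 10
f 8 10 4
f 9 1 11
f 9 11 10
f 10 11 12
f 10 12 4
f 11 1 13
f 11 13 12
f 12 13 14
f 12 14 4
f 13 1 15
f 13 15 14
f 14 15 16
f 14 16 4
f 15 1 17
f 15 17 16
f 16 17 18
f 16 18 4
f 17 1 19
f 17 19 18
f 18 19 20
f 18 20 4
f 19 1 21
f 19 21 20
f 20 21 22
f 20 22 4
f 21 1 23
f 21 23 22
f 22 23 24
f 22 24 4
f 23 1 25
f 23 25 24
f 24 25 26
f 24 26 4
f 25 1 2
f 25 2 26
f 26 2 3
f 26 3 4
f 28 27 30
f 28 30 29
f 30 27 31
f 30 31 29
f 31 27 32
f 31 32 29
f 32 27 33
f 32 33 29
f 33 27 34
f 33 34 29
f 34 27 35
f 34 35 29
f 35 27 36
f 35 36 29
f 36 27 37
f 36 37 29
f 37 27 38
f 37 38 29
f 38 27 39
f 38 39 29
f 39 27 40
f 39 40 29
f 40 27 41
f 40 41 29
f 41 27 42
f 41 42 29
f 42 27 28
f 42 28 29
f 43 54 48
f 43 48 44
f 43 44 50
f 43 50 53
f 43 53 54
f 44 48 52
f 48 54 47
f 54 53 45
f 53 50 49
f 50 44 51
f 46 52 47
f 46 47 45
f 46 45 49
f 46 49 51
f 46 51 52
f 47 52 48
f 45 47 54
f 49 45 53
f 51 49 50
f 52 51 44
f 56 55 59
f 56 59 57
f 57 59 60
f 57 60 58
f 59 55 61
f 59 61 60
f 60 61 62
f 60 62 58
f 61 55 63
f 61 63 62
f 62 63 64
f 62 64 58
f 63 55 65
f 63 65 64
f 64 65 66
f 64 66 58
f 65 55 67
f 65 67 66
f 66 67 68
f 66 68 58
f 67 55 69
f 67 69 68
f 68 69 70
f 68 70 58
f 69 55 71
f 69 71 70
f 70 71 72
f 70 72 58
f 71 55 73
f 71 73 72
f 72 73 74
f 72 74 58
f 73 55 56
f 73 56 74
f 74 56 57
f 74 57 58



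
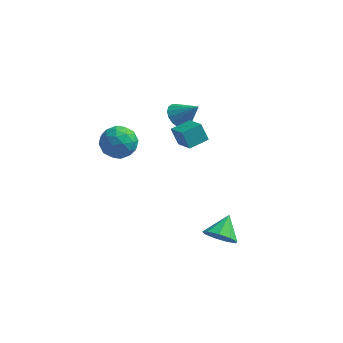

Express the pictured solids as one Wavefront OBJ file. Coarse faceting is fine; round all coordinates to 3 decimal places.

v -2.903 0.631 2.669
v -2.231 0.465 1.921
v -2.149 -0.505 3.599
v -1.477 -0.671 2.851
v -1.464 0.212 3.36
v -1.931 0.914 2.786
v -2.449 -0.954 2.734
v -2.916 -0.252 2.16
v -1.95 -0.515 1.961
v -1.341 0.206 2.348
v -3.039 -0.246 3.172
v -2.43 0.475 3.559
v -2.633 0.648 2.214
v -1.747 -0.688 3.306
v -1.74 -0.168 3.606
v -1.344 -0.266 3.166
v -2.457 0.912 2.722
v -2.062 0.814 2.282
v -1.611 0.666 3.128
v -2.318 -0.854 3.238
v -1.923 -0.952 2.798
v -3.036 0.226 2.354
v -2.64 0.128 1.914
v -2.769 -0.706 2.392
v -2.073 -0.026 1.797
v -1.63 -0.693 2.344
v -2.201 -0.86 2.275
v -2.475 -0.447 1.937
v -1.715 0.398 2.025
v -1.272 -0.27 2.571
v -1.265 0.25 2.871
v -1.539 0.662 2.533
v -1.55 -0.178 2.048
v -3.108 0.23 2.949
v -2.665 -0.438 3.495
v -2.841 -0.702 2.987
v -3.115 -0.29 2.649
v -2.75 0.653 3.176
v -2.307 -0.014 3.723
v -1.905 0.407 3.583
v -2.179 0.82 3.245
v -2.83 0.138 3.472
v 0.112 2.964 2.728
v 0.646 2.681 2.189
v 1.108 2.896 3.752
v 0.691 3.066 2.171
v 0.604 3.427 2.281
v 0.404 3.683 2.493
v 0.137 3.774 2.759
v -0.136 3.679 3.018
v -0.352 3.421 3.21
v -0.461 3.058 3.293
v -0.44 2.674 3.246
v -0.292 2.357 3.08
v -0.051 2.178 2.834
v 0.227 2.18 2.563
v 0.478 2.361 2.331
v 3.763 -3.857 0.265
v 4.628 -4.019 0.278
v 3.957 -2.763 0.995
v 4.49 -3.678 -0.198
v 4.011 -3.42 -0.457
v 3.417 -3.367 -0.379
v 2.984 -3.544 0.001
v 2.916 -3.867 0.504
v 3.244 -4.186 0.896
v 3.815 -4.351 0.992
v 4.362 -4.285 0.748
v 0.519 1.128 2.197
v 0.077 1.363 3.085
v 1.273 1.911 2.364
v 0.83 2.147 3.253
v 1.31 0.233 2.827
v 0.867 0.469 3.716
v 2.063 1.017 2.995
v 1.621 1.252 3.883
f 1 38 17
f 38 12 41
f 17 41 6
f 38 41 17
f 1 17 13
f 17 6 18
f 13 18 2
f 17 18 13
f 1 13 22
f 13 2 23
f 22 23 8
f 13 23 22
f 1 22 34
f 22 8 37
f 34 37 11
f 22 37 34
f 1 34 38
f 34 11 42
f 38 42 12
f 34 42 38
f 2 18 29
f 18 6 32
f 29 32 10
f 18 32 29
f 6 41 19
f 41 12 40
f 19 40 5
f 41 40 19
f 12 42 39
f 42 11 35
f 39 35 3
f 42 35 39
f 11 37 36
f 37 8 24
f 36 24 7
f 37 24 36
f 8 23 28
f 23 2 25
f 28 25 9
f 23 25 28
f 4 30 16
f 30 10 31
f 16 31 5
f 30 31 16
f 4 16 14
f 16 5 15
f 14 15 3
f 16 15 14
f 4 14 21
f 14 3 20
f 21 20 7
f 14 20 21
f 4 21 26
f 21 7 27
f 26 27 9
f 21 27 26
f 4 26 30
f 26 9 33
f 30 33 10
f 26 33 30
f 5 31 19
f 31 10 32
f 19 32 6
f 31 32 19
f 3 15 39
f 15 5 40
f 39 40 12
f 15 40 39
f 7 20 36
f 20 3 35
f 36 35 11
f 20 35 36
f 9 27 28
f 27 7 24
f 28 24 8
f 27 24 28
f 10 33 29
f 33 9 25
f 29 25 2
f 33 25 29
f 44 43 46
f 44 46 45
f 46 43 47
f 46 47 45
f 47 43 48
f 47 48 45
f 48 43 49
f 48 49 45
f 49 43 50
f 49 50 45
f 50 43 51
f 50 51 45
f 51 43 52
f 51 52 45
f 52 43 53
f 52 53 45
f 53 43 54
f 53 54 45
f 54 43 55
f 54 55 45
f 55 43 56
f 55 56 45
f 56 43 57
f 56 57 45
f 57 43 44
f 57 44 45
f 59 58 61
f 59 61 60
f 61 58 62
f 61 62 60
f 62 58 63
f 62 63 60
f 63 58 64
f 63 64 60
f 64 58 65
f 64 65 60
f 65 58 66
f 65 66 60
f 66 58 67
f 66 67 60
f 67 58 68
f 67 68 60
f 68 58 59
f 68 59 60
f 70 72 69
f 73 70 69
f 69 72 71
f 71 73 69
f 70 76 72
f 74 70 73
f 74 76 70
f 72 76 71
f 75 73 71
f 71 76 75
f 75 74 73
f 76 74 75



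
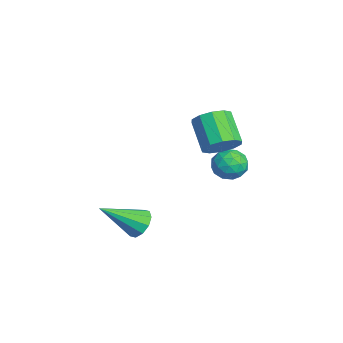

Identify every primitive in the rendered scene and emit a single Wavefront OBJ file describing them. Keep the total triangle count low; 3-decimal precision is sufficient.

v -0.977 1.422 0.085
v -0.735 1.1 -0.568
v -2.085 1.64 -0.432
v -1.843 1.318 -1.085
v -1.954 0.884 -0.462
v -1.269 0.749 -0.142
v -1.551 1.991 -0.858
v -0.866 1.856 -0.538
v -1.09 1.452 -1.151
v -1.339 0.768 -0.907
v -1.481 1.972 -0.093
v -1.73 1.288 0.151
v -0.759 1.242 -0.196
v -2.061 1.498 -0.804
v -2.126 1.243 -0.438
v -1.984 1.054 -0.822
v -1.073 1.036 0.054
v -0.93 0.847 -0.33
v -1.647 0.72 -0.268
v -1.89 1.893 -0.67
v -1.747 1.704 -1.054
v -0.836 1.686 -0.178
v -0.694 1.497 -0.562
v -1.173 2.02 -0.732
v -0.825 1.259 -0.923
v -1.476 1.388 -1.227
v -1.305 1.783 -1.093
v -0.902 1.704 -0.905
v -0.971 0.858 -0.779
v -1.623 0.986 -1.083
v -1.688 0.731 -0.717
v -1.285 0.651 -0.529
v -1.18 1.064 -1.122
v -1.197 1.754 0.083
v -1.849 1.882 -0.221
v -1.535 2.089 -0.471
v -1.132 2.009 -0.283
v -1.344 1.352 0.227
v -1.995 1.481 -0.077
v -1.918 1.036 -0.095
v -1.515 0.957 0.093
v -1.64 1.676 0.122
v 2.737 -2.542 -0.808
v 2.997 -2.162 -0.335
v 2.943 -3.998 0.248
v 2.593 -2.177 -0.277
v 2.245 -2.332 -0.422
v 2.084 -2.567 -0.714
v 2.173 -2.792 -1.042
v 2.477 -2.922 -1.281
v 2.88 -2.907 -1.339
v 3.229 -2.753 -1.194
v 3.39 -2.518 -0.902
v 3.301 -2.292 -0.574
v -0.05 0.846 1.281
v 0.354 1.245 1.831
v -0.747 1.013 2.808
v -1.15 0.614 2.259
v 0.073 1.563 1.589
v -1.028 1.331 2.567
v -0.255 1.607 1.231
v -1.356 1.375 2.208
v -0.505 1.36 0.891
v -1.605 1.128 1.868
v -0.58 0.917 0.701
v -1.681 0.685 1.678
v -0.453 0.447 0.732
v -1.554 0.215 1.709
v -0.172 0.129 0.973
v -1.273 -0.103 1.951
v 0.156 0.085 1.332
v -0.945 -0.147 2.309
v 0.405 0.332 1.672
v -0.695 0.1 2.649
v 0.481 0.775 1.862
v -0.62 0.543 2.839
f 1 38 17
f 38 12 41
f 17 41 6
f 38 41 17
f 1 17 13
f 17 6 18
f 13 18 2
f 17 18 13
f 1 13 22
f 13 2 23
f 22 23 8
f 13 23 22
f 1 22 34
f 22 8 37
f 34 37 11
f 22 37 34
f 1 34 38
f 34 11 42
f 38 42 12
f 34 42 38
f 2 18 29
f 18 6 32
f 29 32 10
f 18 32 29
f 6 41 19
f 41 12 40
f 19 40 5
f 41 40 19
f 12 42 39
f 42 11 35
f 39 35 3
f 42 35 39
f 11 37 36
f 37 8 24
f 36 24 7
f 37 24 36
f 8 23 28
f 23 2 25
f 28 25 9
f 23 25 28
f 4 30 16
f 30 10 31
f 16 31 5
f 30 31 16
f 4 16 14
f 16 5 15
f 14 15 3
f 16 15 14
f 4 14 21
f 14 3 20
f 21 20 7
f 14 20 21
f 4 21 26
f 21 7 27
f 26 27 9
f 21 27 26
f 4 26 30
f 26 9 33
f 30 33 10
f 26 33 30
f 5 31 19
f 31 10 32
f 19 32 6
f 31 32 19
f 3 15 39
f 15 5 40
f 39 40 12
f 15 40 39
f 7 20 36
f 20 3 35
f 36 35 11
f 20 35 36
f 9 27 28
f 27 7 24
f 28 24 8
f 27 24 28
f 10 33 29
f 33 9 25
f 29 25 2
f 33 25 29
f 44 43 46
f 44 46 45
f 46 43 47
f 46 47 45
f 47 43 48
f 47 48 45
f 48 43 49
f 48 49 45
f 49 43 50
f 49 50 45
f 50 43 51
f 50 51 45
f 51 43 52
f 51 52 45
f 52 43 53
f 52 53 45
f 53 43 54
f 53 54 45
f 54 43 44
f 54 44 45
f 56 55 59
f 56 59 57
f 57 59 60
f 57 60 58
f 59 55 61
f 59 61 60
f 60 61 62
f 60 62 58
f 61 55 63
f 61 63 62
f 62 63 64
f 62 64 58
f 63 55 65
f 63 65 64
f 64 65 66
f 64 66 58
f 65 55 67
f 65 67 66
f 66 67 68
f 66 68 58
f 67 55 69
f 67 69 68
f 68 69 70
f 68 70 58
f 69 55 71
f 69 71 70
f 70 71 72
f 70 72 58
f 71 55 73
f 71 73 72
f 72 73 74
f 72 74 58
f 73 55 75
f 73 75 74
f 74 75 76
f 74 76 58
f 75 55 56
f 75 56 76
f 76 56 57
f 76 57 58



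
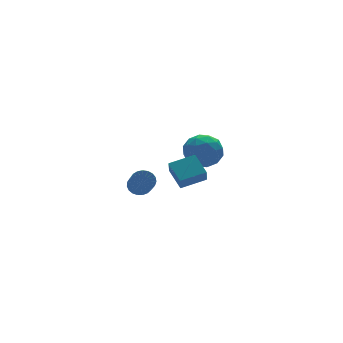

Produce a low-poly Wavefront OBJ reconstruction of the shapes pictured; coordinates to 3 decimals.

v 3.17 4.222 -2.271
v 3.722 3.581 -3.074
v 2.378 2.659 -1.566
v 2.93 2.018 -2.369
v 3.537 2.531 -1.515
v 4.026 3.497 -1.95
v 2.074 2.743 -2.69
v 2.563 3.709 -3.125
v 3.045 2.666 -3.333
v 3.949 2.536 -2.607
v 2.151 3.704 -2.033
v 3.055 3.574 -1.307
v 3.515 4.039 -2.734
v 2.585 2.201 -1.906
v 2.941 2.503 -1.404
v 3.266 2.126 -1.876
v 3.694 3.99 -2.074
v 4.019 3.613 -2.546
v 3.91 2.996 -1.629
v 2.081 2.627 -2.094
v 2.406 2.25 -2.566
v 2.834 4.114 -2.764
v 3.159 3.737 -3.236
v 2.19 3.244 -3.011
v 3.442 3.124 -3.358
v 2.977 2.205 -2.944
v 2.473 2.631 -3.133
v 2.761 3.199 -3.389
v 3.973 3.047 -2.932
v 3.508 2.128 -2.518
v 3.865 2.43 -2.015
v 4.152 2.998 -2.271
v 3.575 2.51 -3.084
v 2.592 4.112 -2.122
v 2.127 3.193 -1.708
v 1.948 3.242 -2.369
v 2.235 3.81 -2.625
v 3.123 4.035 -1.696
v 2.658 3.116 -1.282
v 3.339 3.041 -1.251
v 3.627 3.609 -1.507
v 2.525 3.73 -1.556
v -3.365 -2.452 -0.549
v -2.822 -2.364 -0.242
v -3.172 -3.481 0.696
v -3.715 -3.568 0.389
v -2.984 -2.204 -0.113
v -3.334 -3.321 0.826
v -3.212 -2.087 -0.059
v -3.562 -3.204 0.88
v -3.466 -2.033 -0.089
v -3.817 -3.15 0.849
v -3.703 -2.052 -0.2
v -4.054 -3.168 0.739
v -3.882 -2.139 -0.37
v -4.232 -3.256 0.568
v -3.971 -2.281 -0.572
v -4.321 -3.397 0.366
v -3.955 -2.452 -0.77
v -4.305 -3.568 0.169
v -3.837 -2.623 -0.929
v -4.188 -3.74 0.009
v -3.638 -2.765 -1.023
v -3.988 -3.881 -0.085
v -3.391 -2.852 -1.035
v -3.741 -3.968 -0.097
v -3.14 -2.87 -0.963
v -3.49 -3.987 -0.024
v -2.928 -2.816 -0.819
v -3.278 -3.933 0.119
v -2.791 -2.699 -0.629
v -3.141 -3.815 0.31
v -2.753 -2.539 -0.425
v -3.104 -3.656 0.514
v 0.657 1.075 -3.541
v 0.385 0.602 -2.714
v 0.633 2.319 -2.837
v 0.361 1.846 -2.01
v 2.099 0.894 -3.17
v 1.827 0.421 -2.343
v 2.075 2.138 -2.466
v 1.803 1.665 -1.639
f 1 38 17
f 38 12 41
f 17 41 6
f 38 41 17
f 1 17 13
f 17 6 18
f 13 18 2
f 17 18 13
f 1 13 22
f 13 2 23
f 22 23 8
f 13 23 22
f 1 22 34
f 22 8 37
f 34 37 11
f 22 37 34
f 1 34 38
f 34 11 42
f 38 42 12
f 34 42 38
f 2 18 29
f 18 6 32
f 29 32 10
f 18 32 29
f 6 41 19
f 41 12 40
f 19 40 5
f 41 40 19
f 12 42 39
f 42 11 35
f 39 35 3
f 42 35 39
f 11 37 36
f 37 8 24
f 36 24 7
f 37 24 36
f 8 23 28
f 23 2 25
f 28 25 9
f 23 25 28
f 4 30 16
f 30 10 31
f 16 31 5
f 30 31 16
f 4 16 14
f 16 5 15
f 14 15 3
f 16 15 14
f 4 14 21
f 14 3 20
f 21 20 7
f 14 20 21
f 4 21 26
f 21 7 27
f 26 27 9
f 21 27 26
f 4 26 30
f 26 9 33
f 30 33 10
f 26 33 30
f 5 31 19
f 31 10 32
f 19 32 6
f 31 32 19
f 3 15 39
f 15 5 40
f 39 40 12
f 15 40 39
f 7 20 36
f 20 3 35
f 36 35 11
f 20 35 36
f 9 27 28
f 27 7 24
f 28 24 8
f 27 24 28
f 10 33 29
f 33 9 25
f 29 25 2
f 33 25 29
f 44 43 47
f 44 47 45
f 45 47 48
f 45 48 46
f 47 43 49
f 47 49 48
f 48 49 50
f 48 50 46
f 49 43 51
f 49 51 50
f 50 51 52
f 50 52 46
f 51 43 53
f 51 53 52
f 52 53 54
f 52 54 46
f 53 43 55
f 53 55 54
f 54 55 56
f 54 56 46
f 55 43 57
f 55 57 56
f 56 57 58
f 56 58 46
f 57 43 59
f 57 59 58
f 58 59 60
f 58 60 46
f 59 43 61
f 59 61 60
f 60 61 62
f 60 62 46
f 61 43 63
f 61 63 62
f 62 63 64
f 62 64 46
f 63 43 65
f 63 65 64
f 64 65 66
f 64 66 46
f 65 43 67
f 65 67 66
f 66 67 68
f 66 68 46
f 67 43 69
f 67 69 68
f 68 69 70
f 68 70 46
f 69 43 71
f 69 71 70
f 70 71 72
f 70 72 46
f 71 43 73
f 71 73 72
f 72 73 74
f 72 74 46
f 73 43 44
f 73 44 74
f 74 44 45
f 74 45 46
f 76 78 75
f 79 76 75
f 75 78 77
f 77 79 75
f 76 82 78
f 80 76 79
f 80 82 76
f 78 82 77
f 81 79 77
f 77 82 81
f 81 80 79
f 82 80 81



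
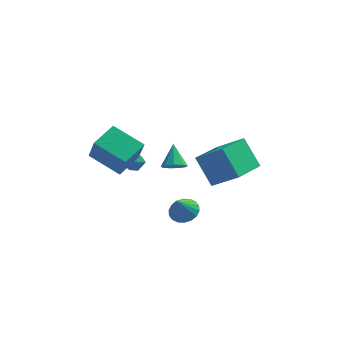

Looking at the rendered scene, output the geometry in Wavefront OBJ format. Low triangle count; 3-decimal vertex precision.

v -3.992 -2.765 1.166
v -3.639 -3.445 2.628
v -3.136 -1.451 1.571
v -2.783 -2.13 3.032
v -2.357 -3.59 0.388
v -2.004 -4.269 1.849
v -1.501 -2.275 0.792
v -1.148 -2.955 2.254
v -2.257 2.747 -3.247
v -1.717 2.74 -2.828
v -2.483 1.7 -2.972
v -1.943 1.693 -2.553
v -2.489 2.074 -2.4
v -2.35 2.721 -2.57
v -1.85 1.719 -3.23
v -1.711 2.366 -3.4
v -1.466 2.105 -2.817
v -1.861 2.325 -2.305
v -2.339 2.115 -3.495
v -2.734 2.335 -2.983
v 0.77 -1.303 -4.086
v 1.363 -0.846 -3.683
v 0.39 -1.897 -2.854
v 1.059 -0.621 -3.669
v 0.698 -0.532 -3.737
v 0.351 -0.595 -3.875
v 0.087 -0.798 -4.054
v -0.041 -1.102 -4.24
v -0.009 -1.445 -4.395
v 0.178 -1.76 -4.489
v 0.482 -1.985 -4.504
v 0.843 -2.075 -4.435
v 1.189 -2.012 -4.298
v 1.453 -1.808 -4.119
v 1.582 -1.505 -3.933
v 1.549 -1.162 -3.777
v 1.438 -3.696 1.877
v 2.796 -4.184 2.952
v 2.473 -1.848 1.407
v 3.832 -2.336 2.482
v 2.288 -4.544 0.418
v 3.647 -5.032 1.493
v 3.324 -2.696 -0.052
v 4.682 -3.184 1.023
v 0.103 1.676 -2.791
v 0.732 1.968 -3.021
v -0.003 2.744 -1.729
v 0.349 2.173 -3.266
v -0.149 2.146 -3.289
v -0.529 1.899 -3.079
v -0.613 1.548 -2.734
v -0.362 1.257 -2.416
v 0.107 1.161 -2.273
v 0.574 1.307 -2.373
v 0.821 1.625 -2.668
f 2 4 1
f 5 2 1
f 1 4 3
f 3 5 1
f 2 8 4
f 6 2 5
f 6 8 2
f 4 8 3
f 7 5 3
f 3 8 7
f 7 6 5
f 8 6 7
f 9 20 14
f 9 14 10
f 9 10 16
f 9 16 19
f 9 19 20
f 10 14 18
f 14 20 13
f 20 19 11
f 19 16 15
f 16 10 17
f 12 18 13
f 12 13 11
f 12 11 15
f 12 15 17
f 12 17 18
f 13 18 14
f 11 13 20
f 15 11 19
f 17 15 16
f 18 17 10
f 22 21 24
f 22 24 23
f 24 21 25
f 24 25 23
f 25 21 26
f 25 26 23
f 26 21 27
f 26 27 23
f 27 21 28
f 27 28 23
f 28 21 29
f 28 29 23
f 29 21 30
f 29 30 23
f 30 21 31
f 30 31 23
f 31 21 32
f 31 32 23
f 32 21 33
f 32 33 23
f 33 21 34
f 33 34 23
f 34 21 35
f 34 35 23
f 35 21 36
f 35 36 23
f 36 21 22
f 36 22 23
f 38 40 37
f 41 38 37
f 37 40 39
f 39 41 37
f 38 44 40
f 42 38 41
f 42 44 38
f 40 44 39
f 43 41 39
f 39 44 43
f 43 42 41
f 44 42 43
f 46 45 48
f 46 48 47
f 48 45 49
f 48 49 47
f 49 45 50
f 49 50 47
f 50 45 51
f 50 51 47
f 51 45 52
f 51 52 47
f 52 45 53
f 52 53 47
f 53 45 54
f 53 54 47
f 54 45 55
f 54 55 47
f 55 45 46
f 55 46 47



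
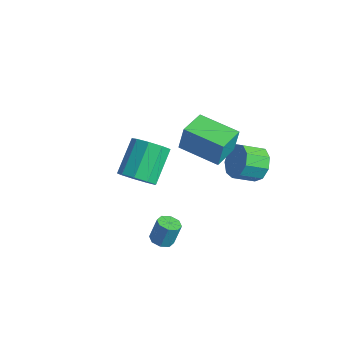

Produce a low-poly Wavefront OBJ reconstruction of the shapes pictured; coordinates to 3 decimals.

v 2.636 -2.851 -0.153
v 3.024 -2.481 -0.312
v 3.113 -2.118 0.755
v 2.724 -2.489 0.913
v 2.627 -2.321 -0.333
v 2.716 -1.958 0.734
v 2.235 -2.472 -0.249
v 2.324 -2.109 0.818
v 2.077 -2.846 -0.109
v 2.166 -2.483 0.958
v 2.247 -3.222 0.005
v 2.336 -2.859 1.072
v 2.644 -3.382 0.026
v 2.733 -3.019 1.093
v 3.036 -3.231 -0.058
v 3.125 -2.868 1.009
v 3.194 -2.857 -0.198
v 3.283 -2.494 0.869
v -2.629 -0.233 -1.647
v -2.145 0.455 -2.131
v -2.867 1.86 -0.857
v -3.351 1.173 -0.373
v -2.75 0.379 -2.39
v -3.473 1.784 -1.116
v -3.299 0.016 -2.302
v -4.022 1.422 -1.028
v -3.535 -0.462 -1.907
v -4.257 0.943 -0.633
v -3.346 -0.834 -1.391
v -4.068 0.572 -0.117
v -2.822 -0.924 -0.994
v -3.544 0.482 0.28
v -2.207 -0.691 -0.903
v -2.93 0.715 0.371
v -1.79 -0.243 -1.16
v -2.512 1.162 0.114
v -1.765 0.209 -1.645
v -2.488 1.615 -0.371
v -0.209 0.304 2.33
v -0.093 0.499 3.61
v -0.777 1.683 2.171
v -0.661 1.878 3.451
v 1.661 1.042 2.049
v 1.777 1.237 3.329
v 1.093 2.421 1.89
v 1.209 2.616 3.17
v 1.387 3.646 0.271
v 1.862 3.889 1.02
v 1.468 2.878 1.599
v 0.993 2.634 0.849
v 1.281 4.13 1.045
v 0.887 3.119 1.624
v 0.75 4.145 0.708
v 0.356 3.133 1.287
v 0.517 3.925 0.166
v 0.123 2.914 0.745
v 0.691 3.575 -0.327
v 0.297 2.564 0.252
v 1.191 3.258 -0.54
v 0.797 2.247 0.038
v 1.783 3.122 -0.374
v 1.388 2.111 0.204
v 2.189 3.231 0.093
v 1.795 2.22 0.672
v 2.221 3.534 0.644
v 1.826 2.523 1.223
f 2 1 5
f 2 5 3
f 3 5 6
f 3 6 4
f 5 1 7
f 5 7 6
f 6 7 8
f 6 8 4
f 7 1 9
f 7 9 8
f 8 9 10
f 8 10 4
f 9 1 11
f 9 11 10
f 10 11 12
f 10 12 4
f 11 1 13
f 11 13 12
f 12 13 14
f 12 14 4
f 13 1 15
f 13 15 14
f 14 15 16
f 14 16 4
f 15 1 17
f 15 17 16
f 16 17 18
f 16 18 4
f 17 1 2
f 17 2 18
f 18 2 3
f 18 3 4
f 20 19 23
f 20 23 21
f 21 23 24
f 21 24 22
f 23 19 25
f 23 25 24
f 24 25 26
f 24 26 22
f 25 19 27
f 25 27 26
f 26 27 28
f 26 28 22
f 27 19 29
f 27 29 28
f 28 29 30
f 28 30 22
f 29 19 31
f 29 31 30
f 30 31 32
f 30 32 22
f 31 19 33
f 31 33 32
f 32 33 34
f 32 34 22
f 33 19 35
f 33 35 34
f 34 35 36
f 34 36 22
f 35 19 37
f 35 37 36
f 36 37 38
f 36 38 22
f 37 19 20
f 37 20 38
f 38 20 21
f 38 21 22
f 40 42 39
f 43 40 39
f 39 42 41
f 41 43 39
f 40 46 42
f 44 40 43
f 44 46 40
f 42 46 41
f 45 43 41
f 41 46 45
f 45 44 43
f 46 44 45
f 48 47 51
f 48 51 49
f 49 51 52
f 49 52 50
f 51 47 53
f 51 53 52
f 52 53 54
f 52 54 50
f 53 47 55
f 53 55 54
f 54 55 56
f 54 56 50
f 55 47 57
f 55 57 56
f 56 57 58
f 56 58 50
f 57 47 59
f 57 59 58
f 58 59 60
f 58 60 50
f 59 47 61
f 59 61 60
f 60 61 62
f 60 62 50
f 61 47 63
f 61 63 62
f 62 63 64
f 62 64 50
f 63 47 65
f 63 65 64
f 64 65 66
f 64 66 50
f 65 47 48
f 65 48 66
f 66 48 49
f 66 49 50

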